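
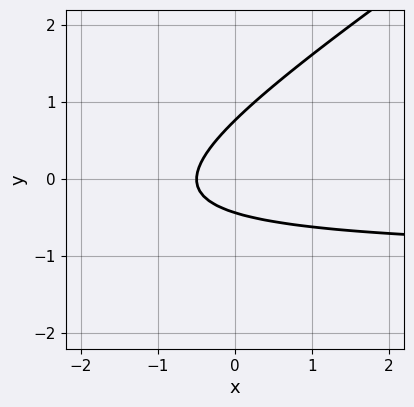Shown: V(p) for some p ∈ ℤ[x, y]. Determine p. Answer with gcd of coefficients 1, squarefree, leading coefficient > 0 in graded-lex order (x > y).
2*x*y - 3*y^2 + 2*x + y + 1

First, deg p = 2. A generic line meets the curve in up to 2 points.
Finally, solving for integer coefficients yields p as stated.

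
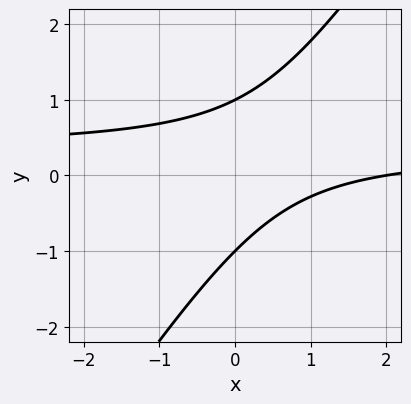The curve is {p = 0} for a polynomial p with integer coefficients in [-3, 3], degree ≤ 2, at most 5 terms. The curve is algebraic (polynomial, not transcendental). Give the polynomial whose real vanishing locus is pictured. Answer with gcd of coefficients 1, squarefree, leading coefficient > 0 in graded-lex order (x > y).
First, degree: no degree-1 curve has this shape, so deg p = 2.
Next, checking where it meets the axes: the y-axis gridline crossings are at y ∈ {-1, 1}; it crosses the x-axis at the gridline x = 2.
Finally, solving for integer coefficients yields p as stated.

3*x*y - 2*y^2 - x + 2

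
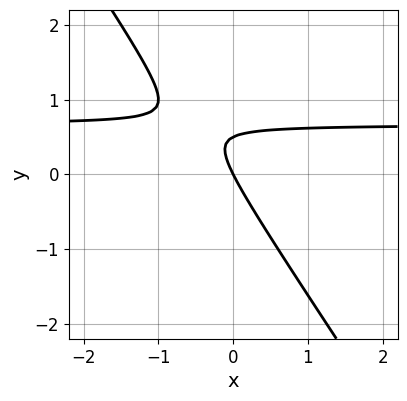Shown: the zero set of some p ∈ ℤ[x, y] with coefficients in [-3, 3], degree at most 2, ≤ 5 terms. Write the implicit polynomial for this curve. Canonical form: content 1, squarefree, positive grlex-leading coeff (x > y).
First, degree: no degree-1 curve has this shape, so deg p = 2.
Next, observable constraints: one y-axis crossing is at y = 0; it meets the x-axis at x = 0 (among the integer gridlines).
Finally, solving for integer coefficients yields p as stated.

3*x*y + 2*y^2 - 2*x - y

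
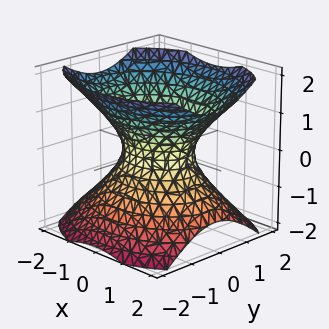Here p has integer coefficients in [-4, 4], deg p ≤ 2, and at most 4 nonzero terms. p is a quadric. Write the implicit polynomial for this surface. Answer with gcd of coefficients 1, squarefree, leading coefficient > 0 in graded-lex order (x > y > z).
2*x^2 + 3*y^2 - 3*z^2 - 2

1. The degree is 2 — one connected sheet with a waist; a quadric.
2. Symmetries: it's symmetric under z → −z, forcing even powers of z; it's symmetric under y → −y, forcing even powers of y; mirror symmetry x ↦ −x ⇒ only even powers of x.
3. Against the integer gridlines: the x-axis gridline crossings are at x ∈ {-1, 1}; the surface avoids every integer z-axis point in the box.
4. Fitting integer coefficients to these (and the overall shape) gives p.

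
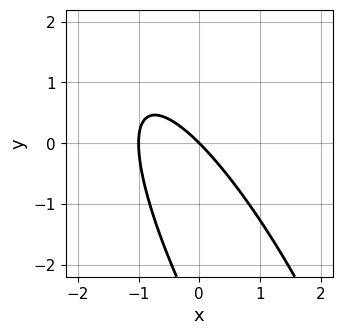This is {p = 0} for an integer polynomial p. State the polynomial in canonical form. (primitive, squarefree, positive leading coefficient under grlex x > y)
3*x^2 + 3*x*y + y^2 + 3*x + 3*y

1. Degree: a generic line meets the curve in up to 2 points, so deg p = 2.
2. Observable constraints: among the integer gridlines, it crosses the x-axis at x ∈ {-1, 0}; it meets the y-axis at y = 0 (among the integer gridlines).
3. Putting this together gives p.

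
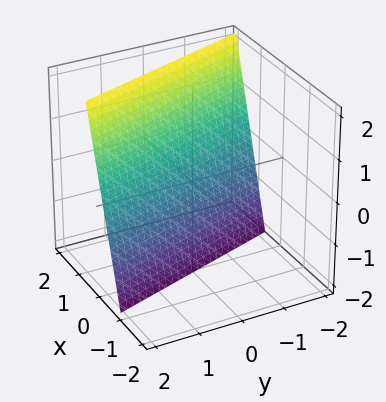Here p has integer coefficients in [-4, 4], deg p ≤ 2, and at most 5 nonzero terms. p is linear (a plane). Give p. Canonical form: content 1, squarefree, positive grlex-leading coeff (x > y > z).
1. Degree: every cross-section is a straight line — this is a plane, so deg p = 1.
2. Reading off the gridlines: it crosses the y-axis at the gridline y = 2; one z-axis crossing is at z = -2.
3. Fitting integer coefficients to these (and the overall shape) gives p.

3*x + y - z - 2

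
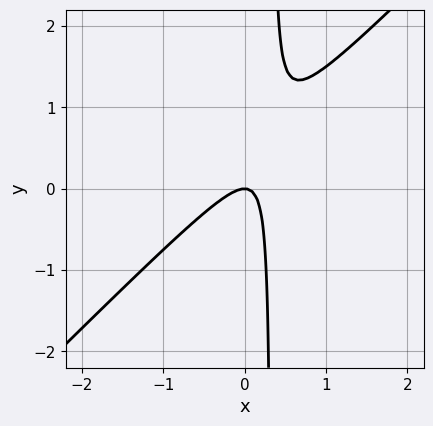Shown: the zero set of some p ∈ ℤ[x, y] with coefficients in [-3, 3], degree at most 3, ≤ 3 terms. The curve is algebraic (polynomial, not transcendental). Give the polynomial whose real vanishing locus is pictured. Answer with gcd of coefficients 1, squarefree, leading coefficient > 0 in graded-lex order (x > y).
3*x^2 - 3*x*y + y

Degree: a generic line meets the curve in up to 2 points, so deg p = 2.
Reading off the gridlines: it crosses the x-axis at the gridline x = 0; one y-axis crossing is at y = 0.
Matching integer coefficients to the picture gives p.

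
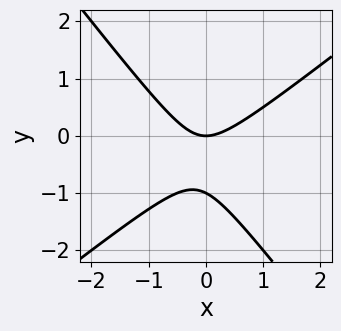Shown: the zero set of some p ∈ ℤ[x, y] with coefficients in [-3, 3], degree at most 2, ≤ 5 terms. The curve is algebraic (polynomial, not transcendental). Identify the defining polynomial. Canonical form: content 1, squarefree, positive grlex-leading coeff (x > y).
2*x^2 - x*y - 2*y^2 - 2*y

1. The degree is 2 — the shape is more complex than any degree-1 curve.
2. From the axis intercepts and sections: the y-axis gridline crossings are at y ∈ {-1, 0}; it crosses the x-axis at the gridline x = 0.
3. Fitting integer coefficients to these (and the overall shape) gives p.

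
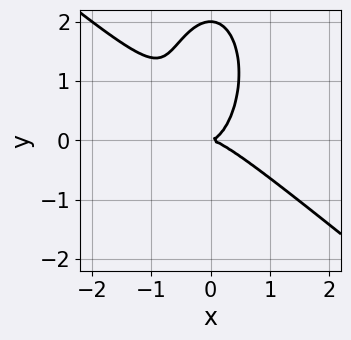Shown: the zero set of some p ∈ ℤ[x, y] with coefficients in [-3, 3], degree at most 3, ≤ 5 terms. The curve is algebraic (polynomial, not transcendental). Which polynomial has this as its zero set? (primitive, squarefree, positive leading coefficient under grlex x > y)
1. The degree is 3 — the shape is more complex than any degree-2 curve.
2. Observable constraints: it crosses the x-axis at the gridline x = 0; among the integer gridlines, it crosses the y-axis at y ∈ {0, 2}.
3. Assembling these constraints gives the stated polynomial.

3*x^3 + 3*x^2*y + y^3 - 2*y^2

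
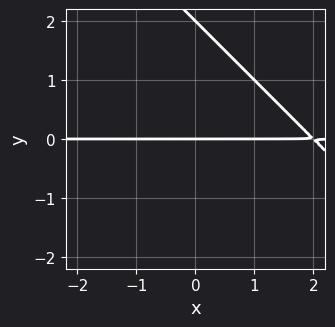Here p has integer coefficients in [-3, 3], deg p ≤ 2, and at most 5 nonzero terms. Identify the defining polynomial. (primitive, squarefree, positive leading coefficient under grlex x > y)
x*y + y^2 - 2*y

First, the degree is 2 — the shape is more complex than any degree-1 curve.
Next, reading off the gridlines: the visible x-axis segment lies entirely on the curve; the y-axis gridline crossings are at y ∈ {0, 2}.
Finally, together with the visible shape, these determine p as stated.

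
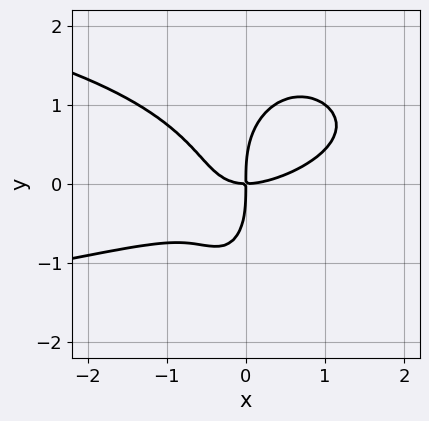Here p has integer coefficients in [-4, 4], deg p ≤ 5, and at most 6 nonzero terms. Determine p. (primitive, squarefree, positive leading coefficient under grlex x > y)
The degree is 4 — a generic line meets the curve in up to 4 points.
Reading off the gridlines: one y-axis crossing is at y = 0; one x-axis crossing is at x = 0.
Putting this together gives p.

3*x^2*y^2 + y^4 + 2*x^3 - 3*x^2*y - 3*x*y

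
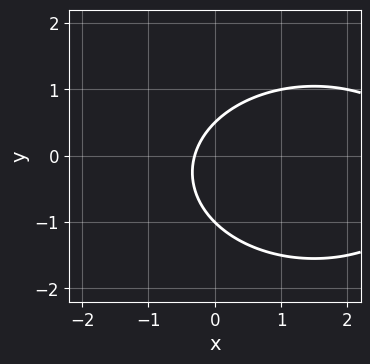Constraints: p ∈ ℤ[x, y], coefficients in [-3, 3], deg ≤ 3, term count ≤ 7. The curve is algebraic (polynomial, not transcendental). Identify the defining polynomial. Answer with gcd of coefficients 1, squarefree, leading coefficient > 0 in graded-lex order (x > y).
1. Degree: no degree-1 curve has this shape, so deg p = 2.
2. Reading off the gridlines: it meets the y-axis at y = -1 (among the integer gridlines).
3. Solving for integer coefficients yields p as stated.

x^2 + 2*y^2 - 3*x + y - 1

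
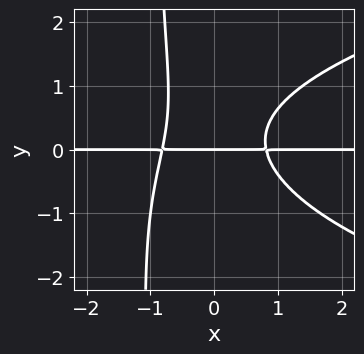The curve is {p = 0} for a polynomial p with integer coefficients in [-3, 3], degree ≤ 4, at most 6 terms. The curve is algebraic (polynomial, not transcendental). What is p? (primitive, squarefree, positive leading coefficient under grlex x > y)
2*x*y^3 - 3*x^2*y + 2*y^3 - y^2 + 2*y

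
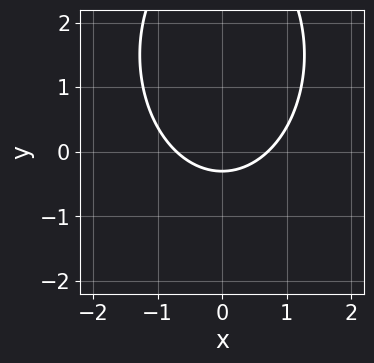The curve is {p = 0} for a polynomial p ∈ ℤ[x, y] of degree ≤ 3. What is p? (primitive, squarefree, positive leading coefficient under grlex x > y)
The degree is 2 — a generic line meets the curve in up to 2 points.
Symmetries: it's symmetric under x → −x, forcing even powers of x.
Putting this together gives p.

2*x^2 + y^2 - 3*y - 1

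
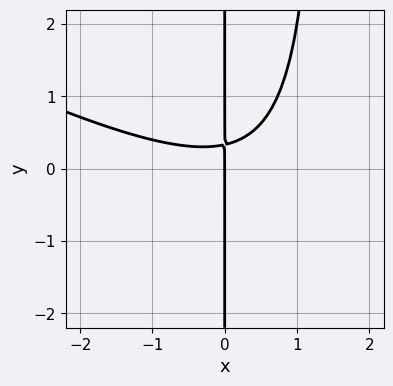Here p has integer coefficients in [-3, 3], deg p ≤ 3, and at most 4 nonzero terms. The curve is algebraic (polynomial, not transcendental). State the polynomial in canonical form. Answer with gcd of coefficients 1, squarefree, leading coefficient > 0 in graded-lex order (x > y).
x^3 + 2*x^2*y - 3*x*y + x

First, degree: the shape is more complex than any degree-2 curve, so deg p = 3.
Next, from the axis intercepts and sections: every point of the y-axis in the box is on the curve; it meets the x-axis at x = 0 (among the integer gridlines).
Finally, fitting integer coefficients to these (and the overall shape) gives p.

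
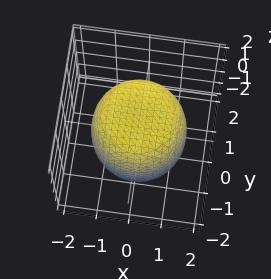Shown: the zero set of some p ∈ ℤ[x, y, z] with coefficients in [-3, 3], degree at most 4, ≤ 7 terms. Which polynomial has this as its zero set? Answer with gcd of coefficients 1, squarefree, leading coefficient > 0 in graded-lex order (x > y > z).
x^4 + 2*x^2*y^2 + y^4 - x^2 - y^2 + z^2 - 2

1. Degree: a generic line meets the surface in up to 4 points, so deg p = 4.
2. By symmetry, every cross-section ⟂ z is a circle, so x, y appear only via x² + y².
3. From the visible intercepts: a circular section at z = 1 has radius between 1 and 2.
4. The integer polynomial consistent with all of this is the stated p.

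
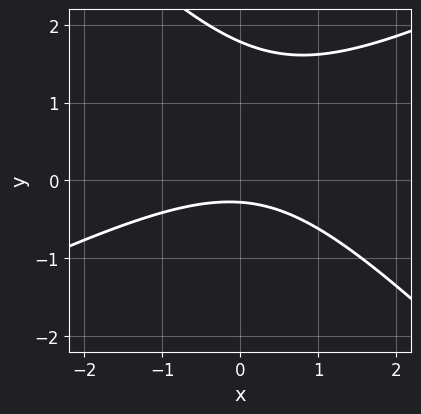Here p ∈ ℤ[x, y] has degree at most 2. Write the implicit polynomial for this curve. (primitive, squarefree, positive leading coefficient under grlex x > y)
x^2 - x*y - 2*y^2 + 3*y + 1

(a) The degree is 2 — a generic line meets the curve in up to 2 points.
(b) Observable constraints: no x-intercept at any integer in the box.
(c) Assembling these constraints gives the stated polynomial.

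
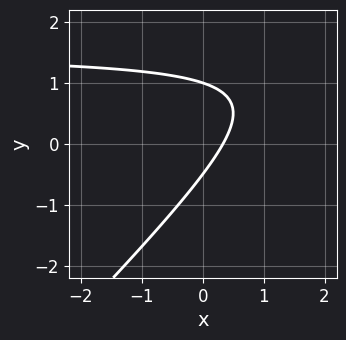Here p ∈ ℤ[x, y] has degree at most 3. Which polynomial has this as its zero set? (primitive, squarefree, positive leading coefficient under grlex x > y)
2*x*y - 2*y^2 - 3*x + y + 1

First, degree: no degree-1 curve has this shape, so deg p = 2.
Next, against the integer gridlines: it crosses the y-axis at the gridline y = 1.
Finally, solving for integer coefficients yields p as stated.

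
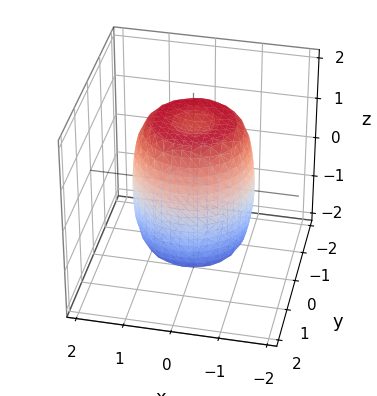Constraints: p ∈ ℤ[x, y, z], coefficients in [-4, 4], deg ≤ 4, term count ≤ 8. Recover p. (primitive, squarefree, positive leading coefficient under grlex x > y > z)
The degree is 4 — the shape is more complex than any degree-3 surface.
Symmetry: the surface is invariant under rotation about z: p = q(x² + y², z).
Against the integer gridlines: a circular section at z = 0 has radius between 1 and 2.
Fitting integer coefficients to these (and the overall shape) gives p.

2*x^4 + 4*x^2*y^2 + 2*y^4 - 2*x^2 - 2*y^2 + z^2 - 2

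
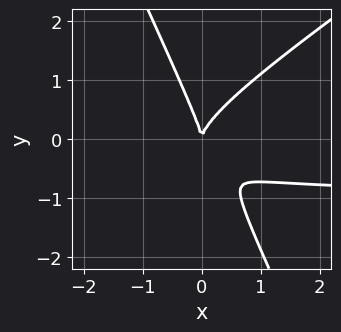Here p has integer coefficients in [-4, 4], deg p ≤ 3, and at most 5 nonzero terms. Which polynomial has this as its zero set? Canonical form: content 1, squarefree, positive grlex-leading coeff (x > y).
(a) deg p = 3. A generic line meets the curve in up to 3 points.
(b) Against the integer gridlines: it crosses the y-axis at the gridline y = 0; one x-axis crossing is at x = 0.
(c) These observations pin down the coefficients.

3*x^2*y - 3*x*y^2 - 2*y^3 + 3*x^2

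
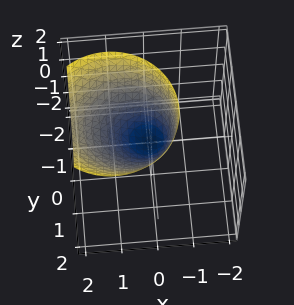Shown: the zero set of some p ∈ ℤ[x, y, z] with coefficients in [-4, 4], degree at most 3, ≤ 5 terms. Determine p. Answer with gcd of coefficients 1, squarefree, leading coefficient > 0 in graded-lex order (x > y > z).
x^2 - x*z + y^2 - z

deg p = 2. A generic line meets the surface in up to 2 points.
From the visible intercepts: it meets the z-axis at z = 0 (among the integer gridlines); one y-axis crossing is at y = 0; it crosses the x-axis at the gridline x = 0.
Matching integer coefficients to the picture gives p.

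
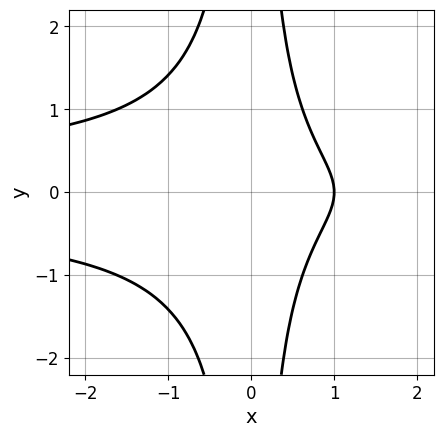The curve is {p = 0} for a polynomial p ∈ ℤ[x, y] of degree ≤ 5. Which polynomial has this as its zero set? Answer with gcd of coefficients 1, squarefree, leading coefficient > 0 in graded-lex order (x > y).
The degree is 4 — no degree-3 curve has this shape.
Symmetries: it's symmetric under y → −y, forcing even powers of y.
From the axis intercepts and sections: the curve avoids every integer y-axis point in the box; it meets the x-axis at x = 1 (among the integer gridlines).
Together with the visible shape, these determine p as stated.

x^2*y^2 + x - 1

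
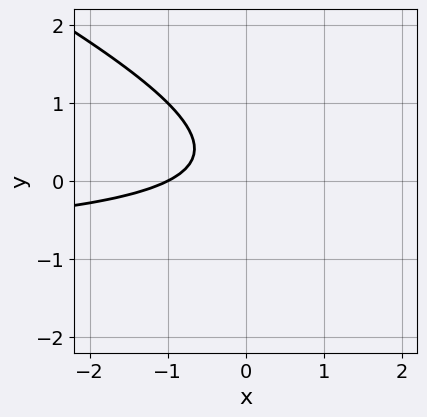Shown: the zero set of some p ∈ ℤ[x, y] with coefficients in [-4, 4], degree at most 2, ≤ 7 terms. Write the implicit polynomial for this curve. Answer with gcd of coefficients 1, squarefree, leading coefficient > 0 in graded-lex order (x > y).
First, deg p = 2.
Next, reading off the gridlines: no y-intercept at any integer in the box; it meets the x-axis at x = -1 (among the integer gridlines).
Finally, matching integer coefficients to the picture gives p.

x*y + 2*y^2 + x - y + 1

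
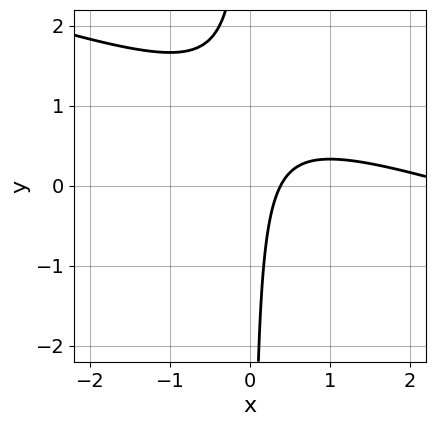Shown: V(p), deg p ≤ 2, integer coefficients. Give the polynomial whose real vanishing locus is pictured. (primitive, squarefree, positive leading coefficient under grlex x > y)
Degree: the shape is more complex than any degree-1 curve, so deg p = 2.
Observable constraints: no y-intercept at any integer in the box.
Together with the visible shape, these determine p as stated.

x^2 + 3*x*y - 3*x + 1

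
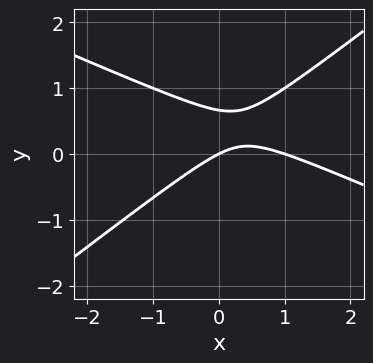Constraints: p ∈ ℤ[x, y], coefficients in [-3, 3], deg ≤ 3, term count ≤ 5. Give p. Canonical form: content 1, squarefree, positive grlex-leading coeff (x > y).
1. deg p = 2. No degree-1 curve has this shape.
2. From the axis intercepts and sections: one y-axis crossing is at y = 0; the x-axis gridline crossings are at x ∈ {0, 1}.
3. Together with the visible shape, these determine p as stated.

x^2 + x*y - 3*y^2 - x + 2*y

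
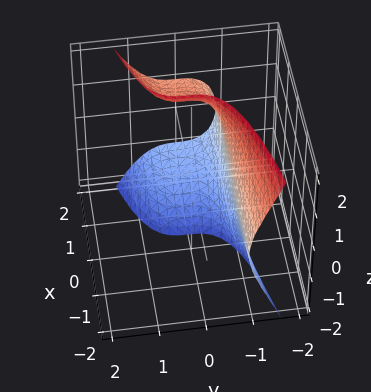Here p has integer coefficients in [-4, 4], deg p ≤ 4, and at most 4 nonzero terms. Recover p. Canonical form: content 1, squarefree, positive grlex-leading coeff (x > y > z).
x*z^2 - 3*y^3 - 2

1. Degree: no degree-2 surface has this shape, so deg p = 3.
2. Against the integer gridlines: the surface avoids every integer x-axis point in the box; it misses every integer gridline on the z-axis.
3. These observations pin down the coefficients.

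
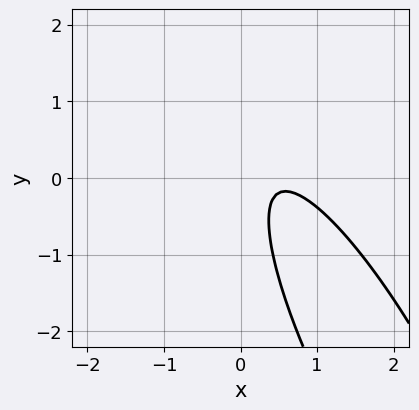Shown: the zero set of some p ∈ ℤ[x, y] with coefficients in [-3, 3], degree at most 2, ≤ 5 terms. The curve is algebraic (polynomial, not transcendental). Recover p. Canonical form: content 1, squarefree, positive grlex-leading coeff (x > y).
The degree is 2 — no degree-1 curve has this shape.
Reading off the gridlines: the curve avoids every integer x-axis point in the box; it misses every integer gridline on the y-axis.
The integer polynomial consistent with all of this is the stated p.

3*x^2 + 3*x*y + y^2 - 3*x + 1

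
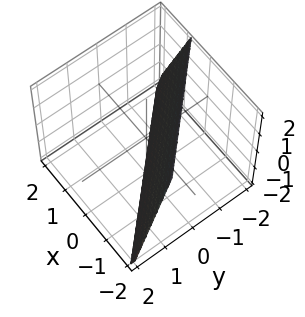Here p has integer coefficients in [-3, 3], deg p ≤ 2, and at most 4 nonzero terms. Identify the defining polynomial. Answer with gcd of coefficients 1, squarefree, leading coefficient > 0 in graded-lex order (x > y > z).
3*x + 3*y + z + 2

(a) deg p = 1. Every cross-section is a straight line — this is a plane.
(b) From the visible intercepts: it meets the z-axis at z = -2 (among the integer gridlines).
(c) Together with the visible shape, these determine p as stated.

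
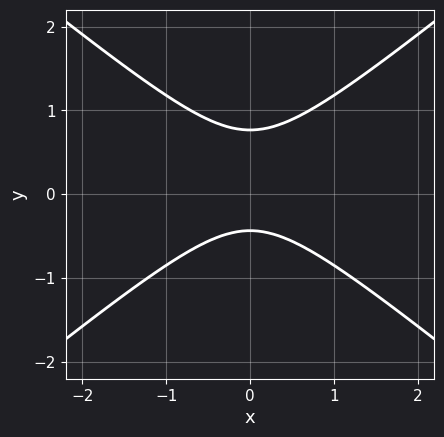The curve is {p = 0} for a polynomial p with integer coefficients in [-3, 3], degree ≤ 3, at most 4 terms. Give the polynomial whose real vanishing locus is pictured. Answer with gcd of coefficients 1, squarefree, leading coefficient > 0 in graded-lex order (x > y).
1. deg p = 2. A generic line meets the curve in up to 2 points.
2. Symmetries: it's symmetric under x → −x, forcing even powers of x.
3. Against the integer gridlines: no x-intercept at any integer in the box.
4. Fitting integer coefficients to these (and the overall shape) gives p.

2*x^2 - 3*y^2 + y + 1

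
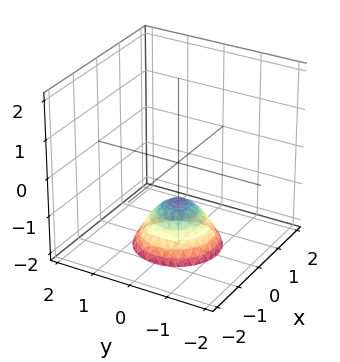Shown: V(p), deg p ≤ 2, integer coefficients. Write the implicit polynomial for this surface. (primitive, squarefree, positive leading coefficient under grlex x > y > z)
x^2 + y^2 + z + 1

(a) deg p = 2.
(b) Symmetries: the surface is invariant under rotation about z: p = q(x² + y², z).
(c) From the visible intercepts: the surface avoids every integer x-axis point in the box; it misses every integer gridline on the y-axis; one z-axis crossing is at z = -1; a circular section at z = -2 has radius exactly 1.
(d) The integer polynomial consistent with all of this is the stated p.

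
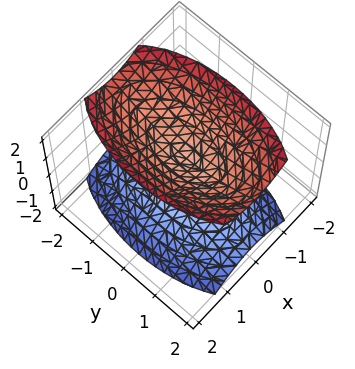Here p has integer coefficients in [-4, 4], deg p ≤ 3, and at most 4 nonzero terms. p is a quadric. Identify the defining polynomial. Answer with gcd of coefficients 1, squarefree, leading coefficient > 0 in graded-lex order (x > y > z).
3*x^2 + y^2 - 2*z^2 + 1

(a) There are 2 components. They look like related sheets of one shape, so recover p as a whole.
(b) The degree is 2 — two separate bowl-shaped sheets opening away from each other; a quadric.
(c) Symmetries: mirror symmetry y ↦ −y ⇒ only even powers of y; it's symmetric under z → −z, forcing even powers of z; the x ↦ −x reflection is a symmetry, so x appears only in even powers.
(d) Observable constraints: no x-intercept at any integer in the box; the surface avoids every integer y-axis point in the box.
(e) The integer polynomial consistent with all of this is the stated p.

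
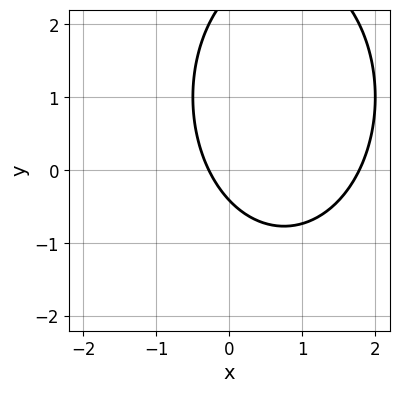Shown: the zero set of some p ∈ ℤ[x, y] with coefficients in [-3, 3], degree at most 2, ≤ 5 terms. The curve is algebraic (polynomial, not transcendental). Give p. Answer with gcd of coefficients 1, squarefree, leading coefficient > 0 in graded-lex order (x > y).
2*x^2 + y^2 - 3*x - 2*y - 1

1. The degree is 2 — no degree-1 curve has this shape.
2. Solving for integer coefficients yields p as stated.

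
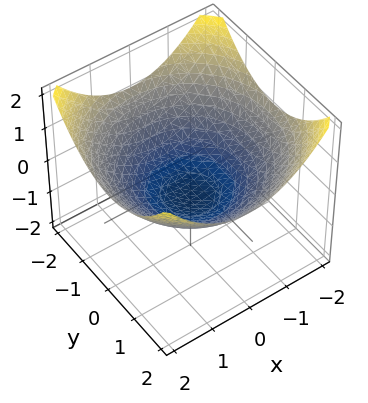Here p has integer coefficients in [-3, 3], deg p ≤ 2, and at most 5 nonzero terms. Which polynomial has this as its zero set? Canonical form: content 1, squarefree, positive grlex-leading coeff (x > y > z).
x^2 + y^2 - 3*z - 2

Degree: a generic line meets the surface in up to 2 points, so deg p = 2.
Symmetry: the z-axis is an axis of rotation, so x and y enter only as x² + y².
From the visible intercepts: a circular section at z = 0 has radius between 1 and 2.
Together with the visible shape, these determine p as stated.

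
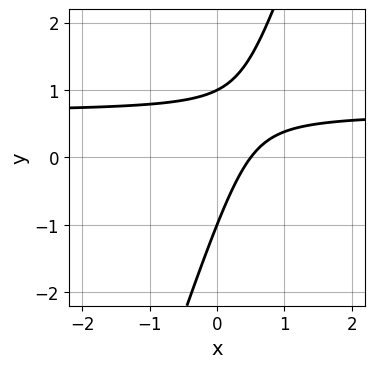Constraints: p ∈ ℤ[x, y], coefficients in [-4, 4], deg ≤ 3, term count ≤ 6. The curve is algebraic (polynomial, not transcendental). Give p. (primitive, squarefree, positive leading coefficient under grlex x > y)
First, degree: a generic line meets the curve in up to 2 points, so deg p = 2.
Next, checking where it meets the axes: the y-axis gridline crossings are at y ∈ {-1, 1}.
Finally, solving for integer coefficients yields p as stated.

3*x*y - y^2 - 2*x + 1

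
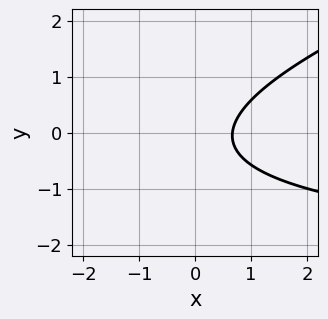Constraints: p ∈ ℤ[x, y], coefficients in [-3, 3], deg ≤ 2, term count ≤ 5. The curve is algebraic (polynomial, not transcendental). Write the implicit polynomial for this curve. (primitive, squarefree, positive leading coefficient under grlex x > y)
1. Degree: a generic line meets the curve in up to 2 points, so deg p = 2.
2. From the axis intercepts and sections: no y-intercept at any integer in the box.
3. Solving for integer coefficients yields p as stated.

x*y - 3*y^2 + 3*x - y - 2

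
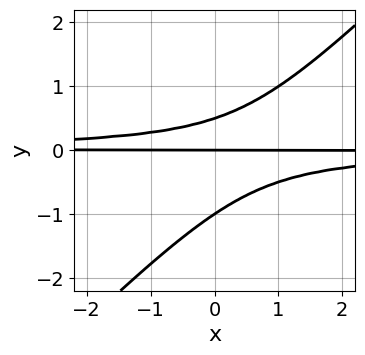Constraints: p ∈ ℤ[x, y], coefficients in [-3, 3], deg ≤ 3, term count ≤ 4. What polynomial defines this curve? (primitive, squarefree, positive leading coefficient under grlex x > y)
2*x*y^2 - 2*y^3 - y^2 + y

1. Degree: a generic line meets the curve in up to 3 points, so deg p = 3.
2. Observable constraints: the visible x-axis segment lies entirely on the curve; the y-axis gridline crossings are at y ∈ {-1, 0}.
3. Together with the visible shape, these determine p as stated.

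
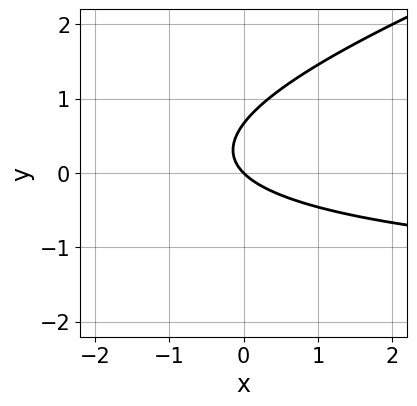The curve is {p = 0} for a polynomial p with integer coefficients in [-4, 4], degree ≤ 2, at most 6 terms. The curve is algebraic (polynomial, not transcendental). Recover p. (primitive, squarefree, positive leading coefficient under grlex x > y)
x*y - 3*y^2 + 2*x + 2*y

1. The degree is 2 — the shape is more complex than any degree-1 curve.
2. From the visible intercepts: one y-axis crossing is at y = 0; it crosses the x-axis at the gridline x = 0.
3. Solving for integer coefficients yields p as stated.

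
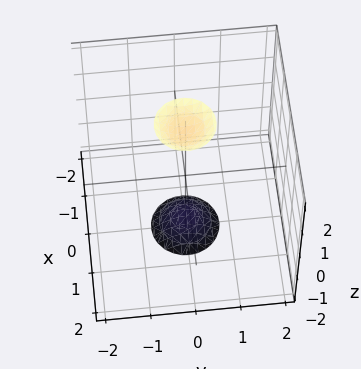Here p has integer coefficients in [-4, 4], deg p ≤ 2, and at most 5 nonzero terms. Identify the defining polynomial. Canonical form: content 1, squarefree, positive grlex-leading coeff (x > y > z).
3*x^2 + 3*y^2 - z^2 + 3

First, there are 2 components. They look like related sheets of one shape, so recover p as a whole.
Then, degree: two separate bowl-shaped sheets opening away from each other; a quadric, so deg p = 2.
Then, symmetry: the surface is invariant under rotation about z: p = q(x² + y², z); it's symmetric under z → −z, forcing even powers of z.
Next, from the visible intercepts: no y-intercept at any integer in the box; the surface avoids every integer x-axis point in the box.
Finally, putting this together gives p.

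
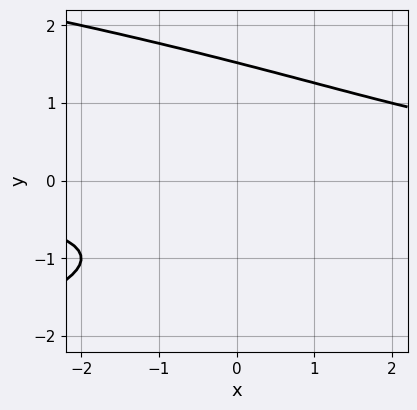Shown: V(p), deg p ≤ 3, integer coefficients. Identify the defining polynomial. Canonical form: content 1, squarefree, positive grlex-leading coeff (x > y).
First, deg p = 3. A generic line meets the curve in up to 3 points.
Then, observable constraints: the curve avoids every integer x-axis point in the box.
Finally, putting this together gives p.

y^3 + x*y - y - 2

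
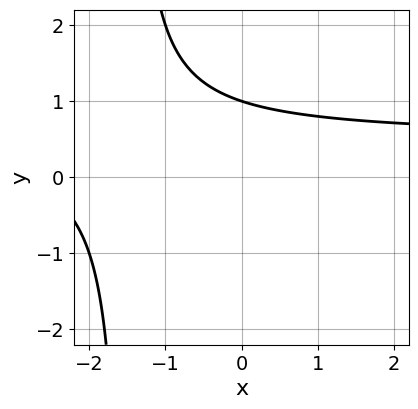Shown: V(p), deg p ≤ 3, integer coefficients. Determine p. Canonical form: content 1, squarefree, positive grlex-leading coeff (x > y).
2*x*y - x + 3*y - 3

(a) Degree: a generic line meets the curve in up to 2 points, so deg p = 2.
(b) Reading off the gridlines: it misses every integer gridline on the x-axis; it meets the y-axis at y = 1 (among the integer gridlines).
(c) Matching integer coefficients to the picture gives p.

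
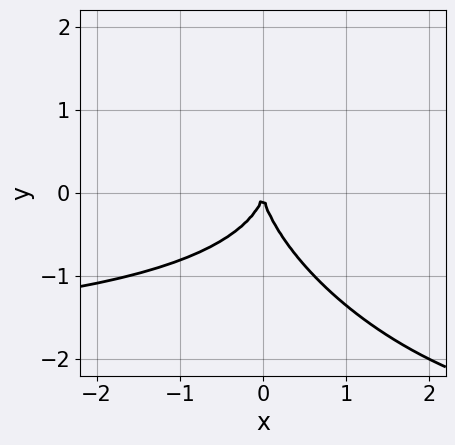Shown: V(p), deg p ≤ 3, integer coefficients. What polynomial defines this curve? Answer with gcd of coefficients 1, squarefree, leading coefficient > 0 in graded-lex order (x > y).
First, degree: a generic line meets the curve in up to 3 points, so deg p = 3.
Next, from the axis intercepts and sections: one x-axis crossing is at x = 0; it meets the y-axis at y = 0 (among the integer gridlines).
Finally, together with the visible shape, these determine p as stated.

x^2*y + x*y^2 + y^3 + 2*x^2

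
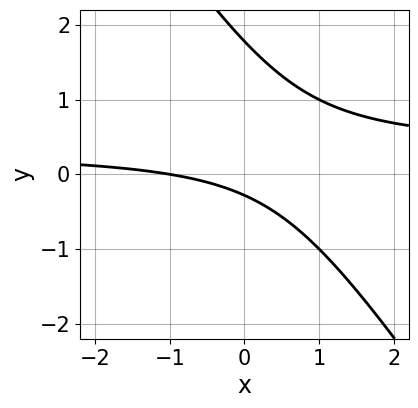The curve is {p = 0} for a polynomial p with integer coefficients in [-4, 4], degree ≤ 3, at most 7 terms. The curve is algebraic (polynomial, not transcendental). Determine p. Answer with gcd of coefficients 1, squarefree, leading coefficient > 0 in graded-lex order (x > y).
3*x*y + 2*y^2 - x - 3*y - 1

The degree is 2 — a generic line meets the curve in up to 2 points.
Reading off the gridlines: it meets the x-axis at x = -1 (among the integer gridlines).
Together with the visible shape, these determine p as stated.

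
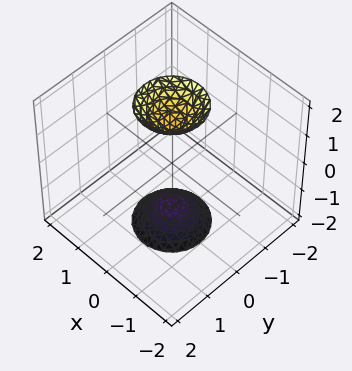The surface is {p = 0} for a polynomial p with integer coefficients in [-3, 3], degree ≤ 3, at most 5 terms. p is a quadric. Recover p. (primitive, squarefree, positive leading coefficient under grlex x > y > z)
(a) There are 2 components. They look like related sheets of one shape, so recover p as a whole.
(b) Degree: two separate bowl-shaped sheets opening away from each other; a quadric, so deg p = 2.
(c) By symmetry, the surface is invariant under rotation about z: p = q(x² + y², z); it's symmetric under z → −z, forcing even powers of z.
(d) Against the integer gridlines: the surface avoids every integer x-axis point in the box; a circular section at z = -2 has radius between 0 and 1; it misses every integer gridline on the y-axis.
(e) These observations pin down the coefficients.

3*x^2 + 3*y^2 - z^2 + 2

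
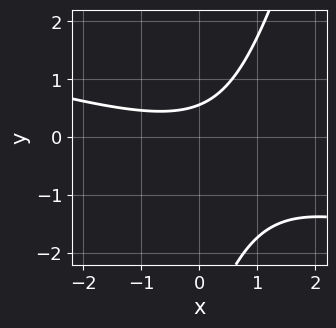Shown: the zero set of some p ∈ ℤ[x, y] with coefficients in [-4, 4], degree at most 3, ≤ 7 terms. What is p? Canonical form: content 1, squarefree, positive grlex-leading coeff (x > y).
1. Degree: a generic line meets the curve in up to 2 points, so deg p = 2.
2. Checking where it meets the axes: it misses every integer gridline on the x-axis.
3. Matching integer coefficients to the picture gives p.

x^2 + 3*x*y - y^2 - 3*y + 2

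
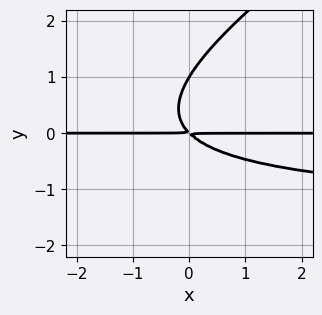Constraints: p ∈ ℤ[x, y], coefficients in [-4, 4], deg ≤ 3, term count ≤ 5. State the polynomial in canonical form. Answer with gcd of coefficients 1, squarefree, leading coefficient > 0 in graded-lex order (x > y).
The degree is 3 — no degree-2 curve has this shape.
Reading off the gridlines: it crosses the y-axis at the gridline y = 1; the visible x-axis segment lies entirely on the curve.
Together with the visible shape, these determine p as stated.

2*x*y^2 - 3*y^3 + 3*x*y + 3*y^2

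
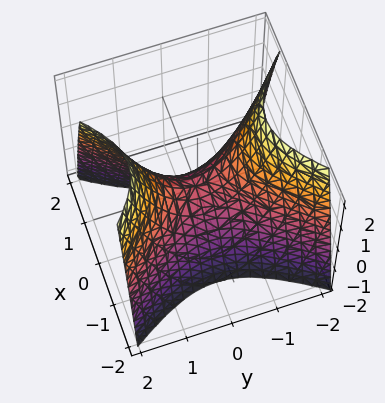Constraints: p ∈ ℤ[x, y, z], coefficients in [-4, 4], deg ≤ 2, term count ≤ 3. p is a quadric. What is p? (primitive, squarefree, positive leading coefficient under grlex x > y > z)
3*x^2 - 2*y^2 + 2*z

1. Degree: a saddle surface; a quadric, so deg p = 2.
2. Symmetries: mirror symmetry x ↦ −x ⇒ only even powers of x; mirror symmetry y ↦ −y ⇒ only even powers of y.
3. Observable constraints: one z-axis crossing is at z = 0; one x-axis crossing is at x = 0; one y-axis crossing is at y = 0.
4. Solving for integer coefficients yields p as stated.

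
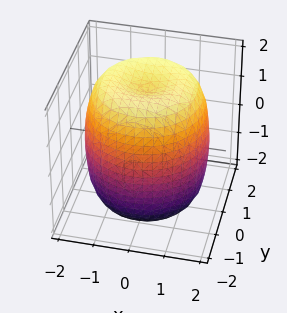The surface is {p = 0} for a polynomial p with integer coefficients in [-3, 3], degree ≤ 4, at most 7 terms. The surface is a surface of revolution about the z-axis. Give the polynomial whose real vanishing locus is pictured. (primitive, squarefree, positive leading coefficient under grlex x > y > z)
x^4 + 2*x^2*y^2 + y^4 - 2*x^2 - 2*y^2 + z^2 - 3

First, deg p = 4.
Next, symmetry: the z-axis is an axis of rotation, so x and y enter only as x² + y².
Next, reading off the gridlines: a circular section at z = 0 has radius between 1 and 2.
Finally, together with the visible shape, these determine p as stated.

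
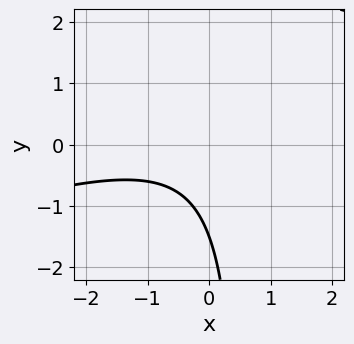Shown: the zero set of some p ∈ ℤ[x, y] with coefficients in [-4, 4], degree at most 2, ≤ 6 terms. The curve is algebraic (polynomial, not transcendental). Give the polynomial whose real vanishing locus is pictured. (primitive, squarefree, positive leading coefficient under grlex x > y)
x^2 - 3*x*y + x + 2*y + 3

First, deg p = 2. The shape is more complex than any degree-1 curve.
Next, against the integer gridlines: it misses every integer gridline on the x-axis.
Finally, matching integer coefficients to the picture gives p.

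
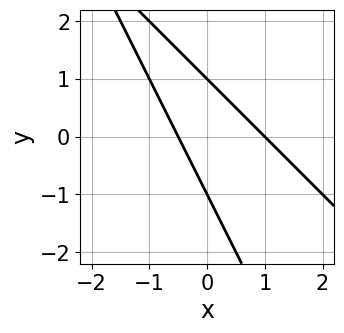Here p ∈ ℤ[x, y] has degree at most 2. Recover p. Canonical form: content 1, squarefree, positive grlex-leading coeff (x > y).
2*x^2 + 3*x*y + y^2 - x - 1

First, deg p = 2. No degree-1 curve has this shape.
Then, against the integer gridlines: the y-axis gridline crossings are at y ∈ {-1, 1}; one x-axis crossing is at x = 1.
Finally, solving for integer coefficients yields p as stated.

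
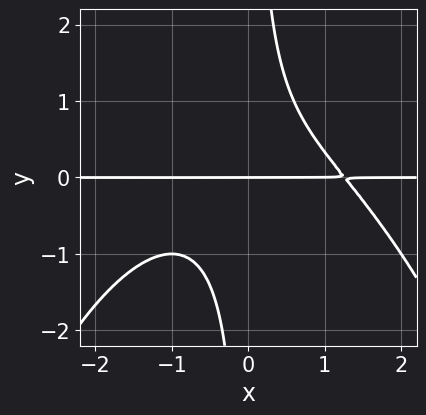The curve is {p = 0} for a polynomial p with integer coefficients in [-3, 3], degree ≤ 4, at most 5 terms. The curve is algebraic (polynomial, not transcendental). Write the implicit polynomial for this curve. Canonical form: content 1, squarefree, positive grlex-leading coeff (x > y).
(a) deg p = 4. A generic line meets the curve in up to 4 points.
(b) Checking where it meets the axes: the visible x-axis segment lies entirely on the curve; it meets the y-axis at y = 0 (among the integer gridlines).
(c) Assembling these constraints gives the stated polynomial.

x^3*y + 3*x*y^2 - 2*y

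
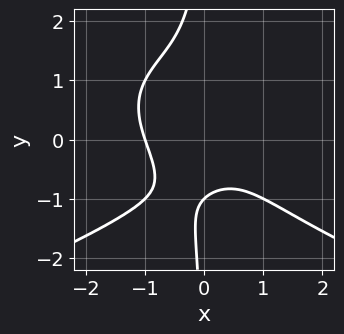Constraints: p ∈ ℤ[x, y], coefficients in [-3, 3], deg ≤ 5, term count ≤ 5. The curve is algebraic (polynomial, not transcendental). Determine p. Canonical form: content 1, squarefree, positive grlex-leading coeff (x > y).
1. deg p = 4. The shape is more complex than any degree-3 curve.
2. From the visible intercepts: it crosses the y-axis at the gridline y = -1; it meets the x-axis at x = -1 (among the integer gridlines).
3. Fitting integer coefficients to these (and the overall shape) gives p.

x*y^3 + x^3 + y + 1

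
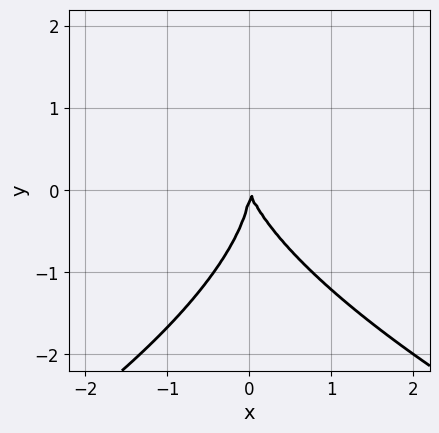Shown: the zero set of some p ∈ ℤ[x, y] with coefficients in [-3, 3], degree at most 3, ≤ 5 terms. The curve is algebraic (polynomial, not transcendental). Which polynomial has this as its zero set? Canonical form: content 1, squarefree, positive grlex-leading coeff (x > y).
y^3 + 3*x^2 + x*y

First, degree: no degree-2 curve has this shape, so deg p = 3.
Then, observable constraints: it meets the y-axis at y = 0 (among the integer gridlines); it meets the x-axis at x = 0 (among the integer gridlines).
Finally, together with the visible shape, these determine p as stated.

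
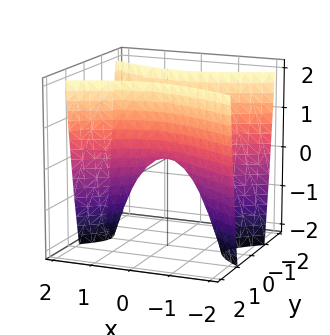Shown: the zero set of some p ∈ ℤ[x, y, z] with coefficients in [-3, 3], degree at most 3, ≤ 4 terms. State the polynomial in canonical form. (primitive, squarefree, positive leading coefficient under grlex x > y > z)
(a) Degree: a saddle surface; a quadric, so deg p = 2.
(b) Symmetries: mirror symmetry x ↦ −x ⇒ only even powers of x; it's symmetric under y → −y, forcing even powers of y.
(c) Reading off the gridlines: it meets the z-axis at z = 0 (among the integer gridlines); one x-axis crossing is at x = 0; one y-axis crossing is at y = 0.
(d) Fitting integer coefficients to these (and the overall shape) gives p.

x^2 - 3*y^2 + z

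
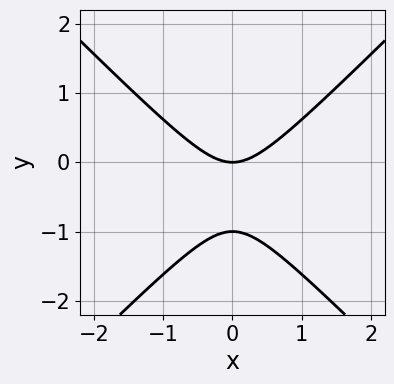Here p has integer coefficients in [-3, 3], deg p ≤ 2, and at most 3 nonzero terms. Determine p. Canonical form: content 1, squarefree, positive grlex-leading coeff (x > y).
First, deg p = 2. No degree-1 curve has this shape.
Then, symmetries: the x ↦ −x reflection is a symmetry, so x appears only in even powers.
Next, from the axis intercepts and sections: it crosses the x-axis at the gridline x = 0; among the integer gridlines, it crosses the y-axis at y ∈ {-1, 0}.
Finally, assembling these constraints gives the stated polynomial.

x^2 - y^2 - y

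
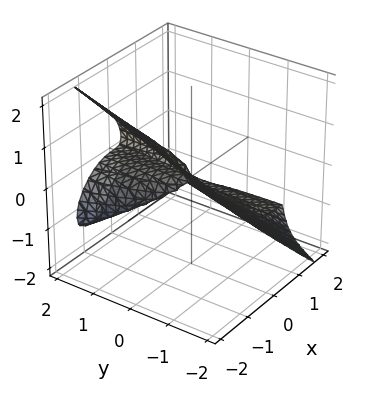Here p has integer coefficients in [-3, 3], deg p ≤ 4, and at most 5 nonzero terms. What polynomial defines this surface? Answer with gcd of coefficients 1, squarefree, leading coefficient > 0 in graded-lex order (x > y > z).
(a) deg p = 3. No degree-2 surface has this shape.
(b) From the axis intercepts and sections: it meets the z-axis at z = 0 (among the integer gridlines); it crosses the x-axis at the gridline x = 0.
(c) Putting this together gives p. Check: (0, 1, 0) on the y-axis lies on the surface, and p(0, 1, 0) = 0. ✓

3*x^3 + 3*x*y*z + 3*z^3 - y*z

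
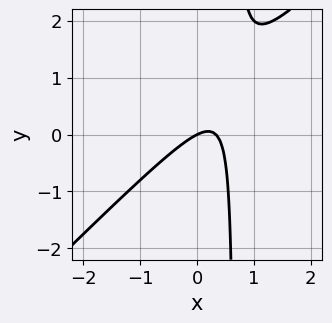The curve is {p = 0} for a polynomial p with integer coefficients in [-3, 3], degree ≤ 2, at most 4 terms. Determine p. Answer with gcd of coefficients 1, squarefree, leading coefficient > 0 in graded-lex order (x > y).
1. The degree is 2 — the shape is more complex than any degree-1 curve.
2. Observable constraints: it meets the y-axis at y = 0 (among the integer gridlines); it crosses the x-axis at the gridline x = 0.
3. The integer polynomial consistent with all of this is the stated p.

3*x^2 - 3*x*y - x + 2*y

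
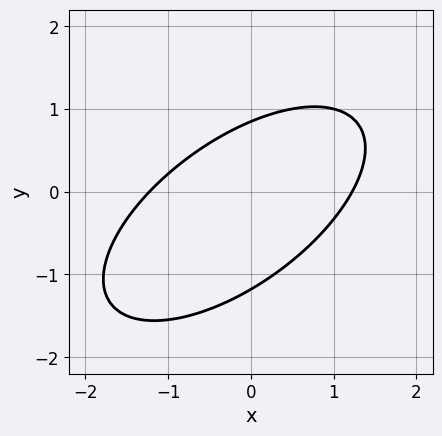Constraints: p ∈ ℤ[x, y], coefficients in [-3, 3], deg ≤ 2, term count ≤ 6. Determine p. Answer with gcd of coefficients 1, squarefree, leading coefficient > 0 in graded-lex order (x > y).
2*x^2 - 3*x*y + 3*y^2 + y - 3

The degree is 2 — a generic line meets the curve in up to 2 points.
Putting this together gives p.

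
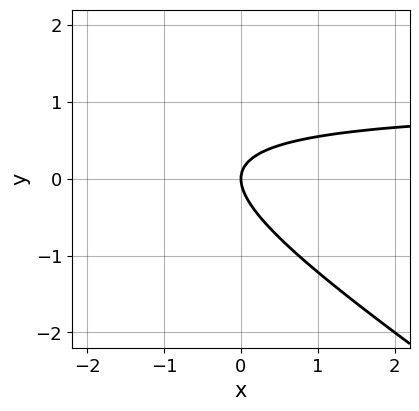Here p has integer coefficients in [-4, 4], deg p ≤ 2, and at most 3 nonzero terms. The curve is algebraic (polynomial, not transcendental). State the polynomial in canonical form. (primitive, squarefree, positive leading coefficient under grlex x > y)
2*x*y + 3*y^2 - 2*x

(a) deg p = 2. No degree-1 curve has this shape.
(b) From the visible intercepts: it crosses the x-axis at the gridline x = 0; one y-axis crossing is at y = 0.
(c) Solving for integer coefficients yields p as stated.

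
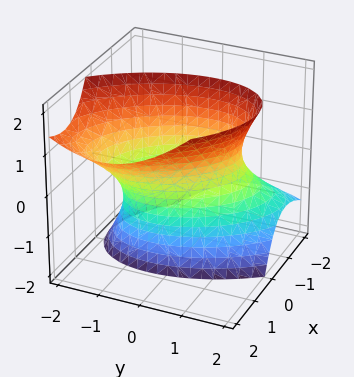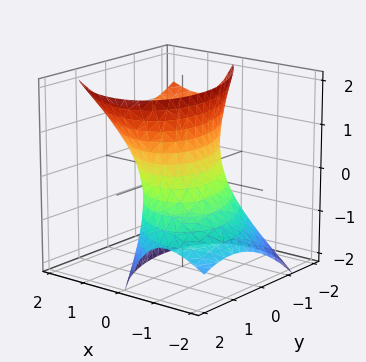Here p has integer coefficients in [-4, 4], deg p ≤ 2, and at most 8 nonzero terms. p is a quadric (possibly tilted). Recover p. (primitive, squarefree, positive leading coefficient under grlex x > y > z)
Degree: a generic line meets the surface in up to 2 points, so deg p = 2.
Against the integer gridlines: no z-intercept at any integer in the box; among the integer gridlines, it crosses the x-axis at x ∈ {-1, 1}.
Solving for integer coefficients yields p as stated.

3*x^2 + 2*x*y - 3*x*z + 2*y^2 - z^2 - 3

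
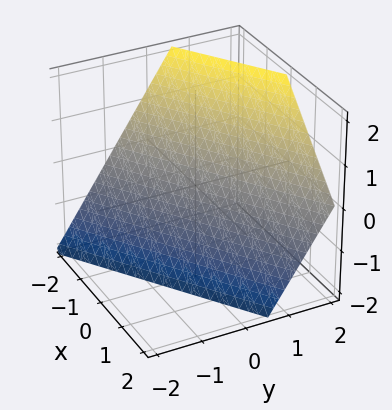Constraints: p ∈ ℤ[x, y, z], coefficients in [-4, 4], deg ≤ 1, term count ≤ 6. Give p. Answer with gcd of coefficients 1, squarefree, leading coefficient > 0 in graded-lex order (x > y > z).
First, deg p = 1. The surface is flat (a plane).
Next, checking where it meets the axes: it crosses the x-axis at the gridline x = -1; one z-axis crossing is at z = -1.
Finally, together with the visible shape, these determine p as stated.

2*x - 3*y + 2*z + 2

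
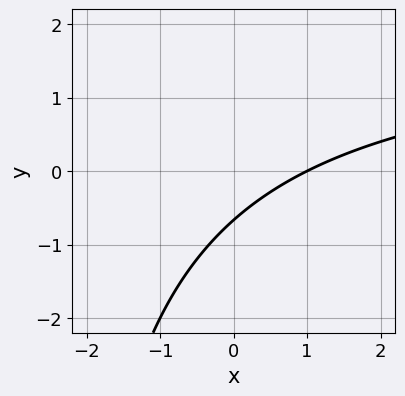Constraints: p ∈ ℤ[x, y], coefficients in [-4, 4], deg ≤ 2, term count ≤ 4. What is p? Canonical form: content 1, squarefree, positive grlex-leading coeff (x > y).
(a) deg p = 2. No degree-1 curve has this shape.
(b) Checking where it meets the axes: one x-axis crossing is at x = 1.
(c) Together with the visible shape, these determine p as stated.

x*y - 2*x + 3*y + 2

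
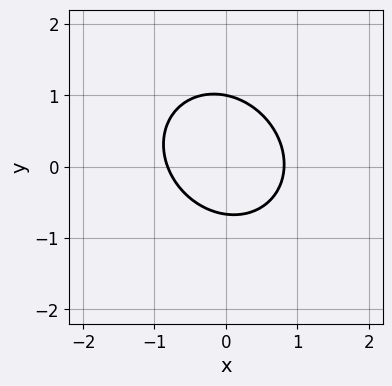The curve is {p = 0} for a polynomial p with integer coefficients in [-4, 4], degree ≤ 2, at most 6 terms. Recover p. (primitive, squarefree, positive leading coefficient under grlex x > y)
3*x^2 + x*y + 3*y^2 - y - 2

First, degree: the shape is more complex than any degree-1 curve, so deg p = 2.
Next, checking where it meets the axes: one y-axis crossing is at y = 1.
Finally, putting this together gives p.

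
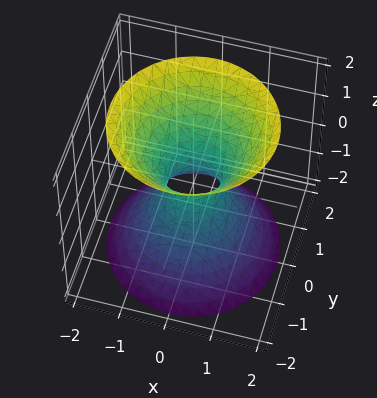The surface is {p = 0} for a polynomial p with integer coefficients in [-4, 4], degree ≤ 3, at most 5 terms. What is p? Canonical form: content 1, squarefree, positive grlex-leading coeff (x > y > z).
3*x^2 + 3*y^2 - 2*z^2 - 1

First, degree: one connected sheet with a waist; a quadric, so deg p = 2.
Then, symmetries: it's symmetric under z → −z, forcing even powers of z; the surface is invariant under rotation about z: p = q(x² + y², z).
Then, against the integer gridlines: a circular section at z = 2 has radius between 1 and 2; the surface avoids every integer z-axis point in the box.
Finally, assembling these constraints gives the stated polynomial.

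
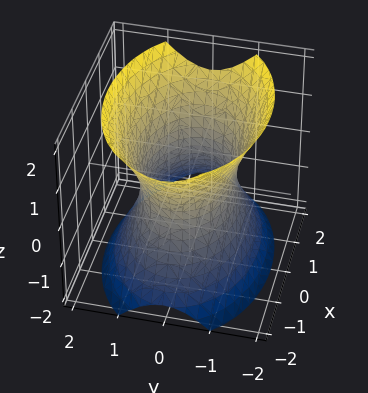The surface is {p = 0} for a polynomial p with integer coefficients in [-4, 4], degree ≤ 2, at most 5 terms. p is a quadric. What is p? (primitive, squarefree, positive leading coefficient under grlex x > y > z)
x^2 + 2*y^2 - z^2 - 2

(a) The degree is 2 — an hourglass — one-sheet hyperboloid; a quadric.
(b) Symmetries: the x ↦ −x reflection is a symmetry, so x appears only in even powers; the z ↦ −z reflection is a symmetry, so z appears only in even powers; mirror symmetry y ↦ −y ⇒ only even powers of y.
(c) Checking where it meets the axes: the y-axis gridline crossings are at y ∈ {-1, 1}; the surface avoids every integer z-axis point in the box.
(d) Putting this together gives p.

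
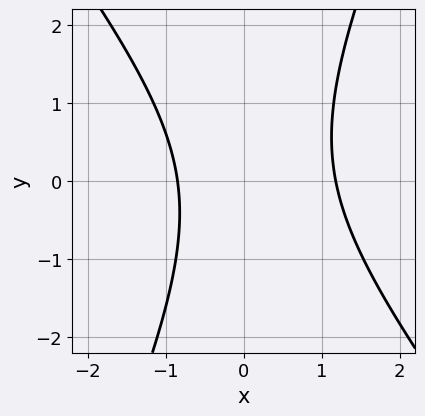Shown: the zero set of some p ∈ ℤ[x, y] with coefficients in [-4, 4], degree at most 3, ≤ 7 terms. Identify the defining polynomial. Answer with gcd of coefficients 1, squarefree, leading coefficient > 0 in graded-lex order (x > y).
3*x^2 + x*y - y^2 - x - 3

(a) Degree: the shape is more complex than any degree-1 curve, so deg p = 2.
(b) From the visible intercepts: it misses every integer gridline on the y-axis.
(c) The integer polynomial consistent with all of this is the stated p.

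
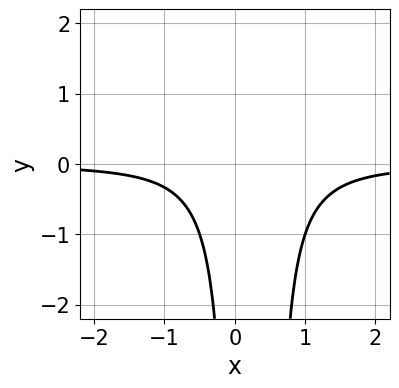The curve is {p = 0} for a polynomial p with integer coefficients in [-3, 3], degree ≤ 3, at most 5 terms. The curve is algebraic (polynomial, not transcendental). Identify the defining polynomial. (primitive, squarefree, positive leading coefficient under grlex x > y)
1. The degree is 3 — the shape is more complex than any degree-2 curve.
2. Checking where it meets the axes: no y-intercept at any integer in the box; no x-intercept at any integer in the box.
3. Solving for integer coefficients yields p as stated.

2*x^2*y - x*y + 1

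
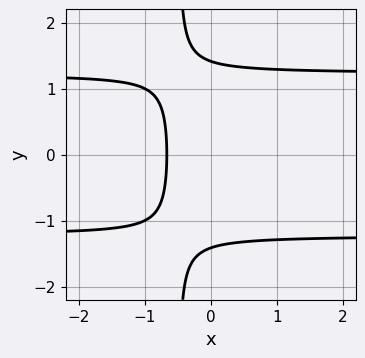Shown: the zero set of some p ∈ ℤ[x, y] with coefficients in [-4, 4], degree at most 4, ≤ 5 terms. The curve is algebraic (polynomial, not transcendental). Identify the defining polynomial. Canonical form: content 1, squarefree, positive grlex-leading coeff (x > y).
2*x*y^2 + y^2 - 3*x - 2

Degree: the shape is more complex than any degree-2 curve, so deg p = 3.
Symmetries: mirror symmetry y ↦ −y ⇒ only even powers of y.
Matching integer coefficients to the picture gives p.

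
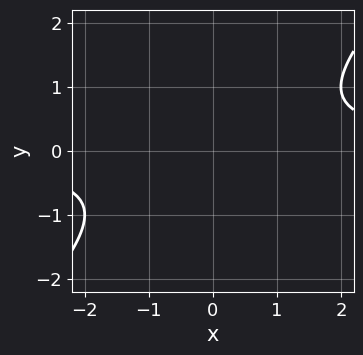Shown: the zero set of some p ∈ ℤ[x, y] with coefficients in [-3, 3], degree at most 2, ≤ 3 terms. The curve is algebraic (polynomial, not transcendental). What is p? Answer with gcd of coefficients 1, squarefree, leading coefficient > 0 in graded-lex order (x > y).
x*y - y^2 - 1

First, deg p = 2. No degree-1 curve has this shape.
Then, reading off the gridlines: no y-intercept at any integer in the box; it misses every integer gridline on the x-axis.
Finally, putting this together gives p.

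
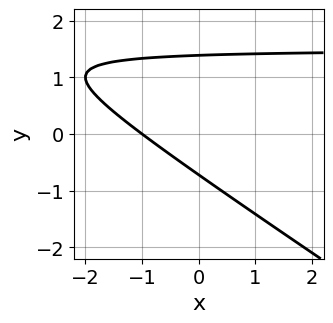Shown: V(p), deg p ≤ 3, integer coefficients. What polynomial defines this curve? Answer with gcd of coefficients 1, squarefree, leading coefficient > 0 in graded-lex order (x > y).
2*x*y + 3*y^2 - 3*x - 2*y - 3

Degree: the shape is more complex than any degree-1 curve, so deg p = 2.
Reading off the gridlines: one x-axis crossing is at x = -1.
These observations pin down the coefficients.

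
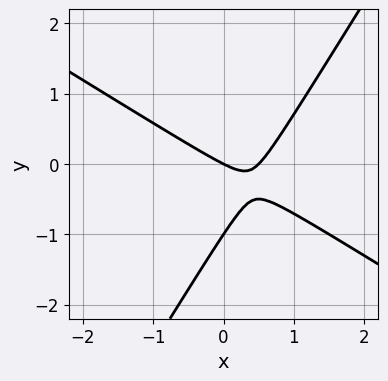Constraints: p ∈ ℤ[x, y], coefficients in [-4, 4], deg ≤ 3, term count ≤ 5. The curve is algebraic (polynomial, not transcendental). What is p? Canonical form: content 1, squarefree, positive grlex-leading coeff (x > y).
2*x^2 + 2*x*y - 2*y^2 - x - 2*y

First, deg p = 2.
Next, from the visible intercepts: it crosses the x-axis at the gridline x = 0; among the integer gridlines, it crosses the y-axis at y ∈ {-1, 0}.
Finally, these observations pin down the coefficients.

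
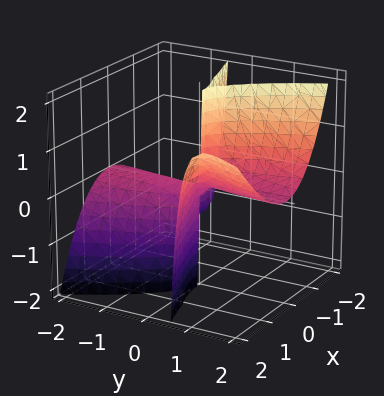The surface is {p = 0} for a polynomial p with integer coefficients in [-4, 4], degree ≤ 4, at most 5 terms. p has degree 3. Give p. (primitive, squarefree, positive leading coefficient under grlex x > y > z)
1. deg p = 3. A generic line meets the surface in up to 3 points.
2. Reading off the gridlines: the visible y-axis segment lies entirely on the surface; the visible z-axis segment lies entirely on the surface; it crosses the x-axis at the gridline x = 0.
3. Fitting integer coefficients to these (and the overall shape) gives p.

x^3 - 3*x^2*y + 3*y^2*z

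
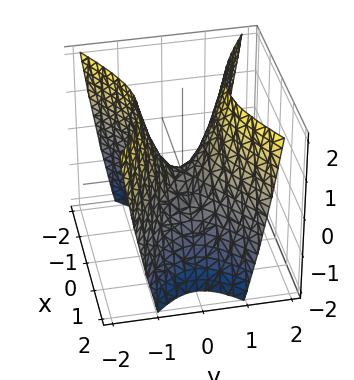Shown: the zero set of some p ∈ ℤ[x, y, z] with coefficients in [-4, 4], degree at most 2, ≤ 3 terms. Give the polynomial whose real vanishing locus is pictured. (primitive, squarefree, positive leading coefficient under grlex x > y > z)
1. deg p = 2. A hyperbolic paraboloid; a quadric.
2. Symmetries: mirror symmetry y ↦ −y ⇒ only even powers of y; mirror symmetry x ↦ −x ⇒ only even powers of x.
3. Checking where it meets the axes: one z-axis crossing is at z = 0; it meets the y-axis at y = 0 (among the integer gridlines); it meets the x-axis at x = 0 (among the integer gridlines).
4. Solving for integer coefficients yields p as stated.

x^2 - 2*y^2 + z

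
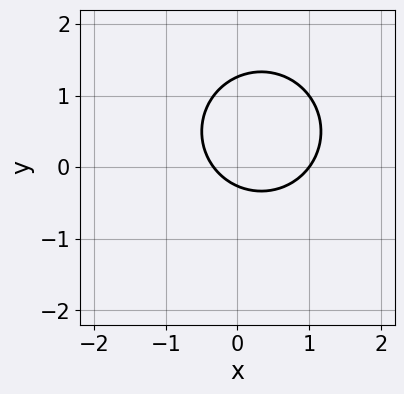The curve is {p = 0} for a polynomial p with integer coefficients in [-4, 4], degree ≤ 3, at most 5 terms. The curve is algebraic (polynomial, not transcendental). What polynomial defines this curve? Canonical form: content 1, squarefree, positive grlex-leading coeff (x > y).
3*x^2 + 3*y^2 - 2*x - 3*y - 1

Degree: no degree-1 curve has this shape, so deg p = 2.
From the axis intercepts and sections: one x-axis crossing is at x = 1.
Putting this together gives p.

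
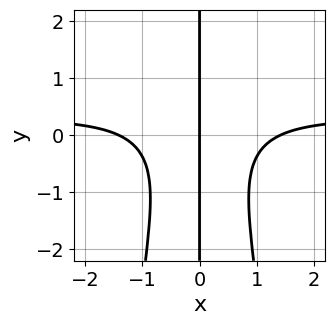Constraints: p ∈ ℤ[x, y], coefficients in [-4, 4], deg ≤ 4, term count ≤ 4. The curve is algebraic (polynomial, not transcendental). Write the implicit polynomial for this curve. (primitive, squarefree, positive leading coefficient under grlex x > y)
3*x^3*y - x^3 + x*y^2 + 2*x

1. The degree is 4 — a generic line meets the curve in up to 4 points.
2. Checking where it meets the axes: it meets the x-axis at x = 0 (among the integer gridlines); the visible y-axis segment lies entirely on the curve.
3. Together with the visible shape, these determine p as stated.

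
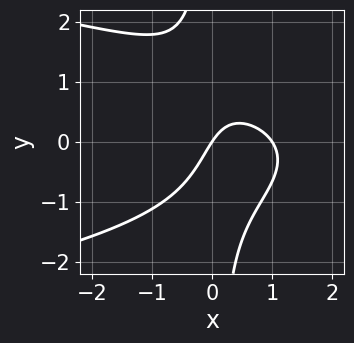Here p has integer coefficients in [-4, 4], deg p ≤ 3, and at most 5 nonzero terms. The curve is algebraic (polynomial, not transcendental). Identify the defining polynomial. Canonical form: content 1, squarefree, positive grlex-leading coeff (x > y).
3*x*y^2 + 3*x^2 - 3*x + 2*y

(a) Degree: a generic line meets the curve in up to 3 points, so deg p = 3.
(b) From the visible intercepts: one y-axis crossing is at y = 0; among the integer gridlines, it crosses the x-axis at x ∈ {0, 1}.
(c) Solving for integer coefficients yields p as stated.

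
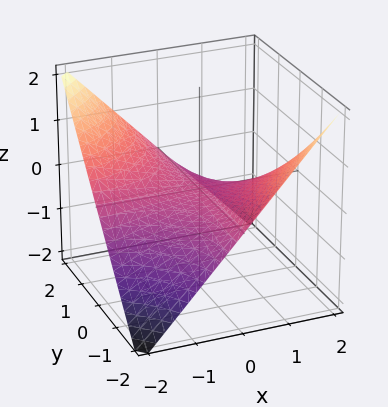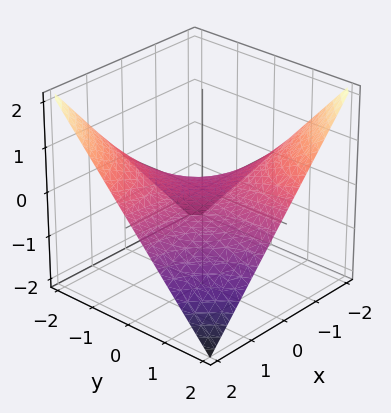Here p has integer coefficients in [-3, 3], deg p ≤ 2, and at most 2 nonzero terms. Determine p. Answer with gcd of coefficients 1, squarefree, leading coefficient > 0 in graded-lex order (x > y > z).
x*y + 2*z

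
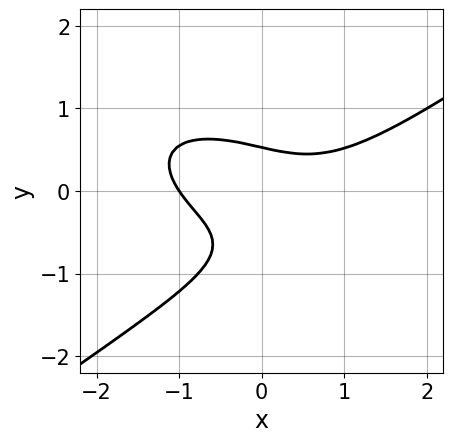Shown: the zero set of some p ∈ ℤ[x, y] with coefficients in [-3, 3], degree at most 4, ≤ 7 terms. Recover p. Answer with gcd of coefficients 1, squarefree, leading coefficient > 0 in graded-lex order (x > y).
deg p = 3. A generic line meets the curve in up to 3 points.
Against the integer gridlines: it crosses the x-axis at the gridline x = -1.
Fitting integer coefficients to these (and the overall shape) gives p.

x^3 - 3*y^3 - 2*x*y - 2*y^2 + 1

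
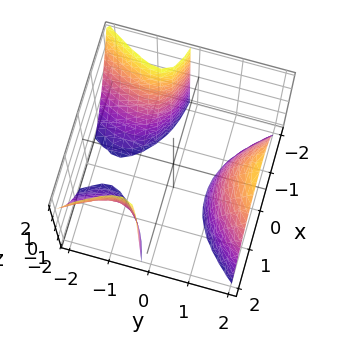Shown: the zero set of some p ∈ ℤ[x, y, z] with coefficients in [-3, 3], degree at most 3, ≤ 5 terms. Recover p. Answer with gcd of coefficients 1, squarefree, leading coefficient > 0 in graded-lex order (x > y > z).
2*x^2*y - y^3 + y^2*z + 2

First, there are 3 components. Treating them together as one polynomial.
Then, deg p = 3. The shape is more complex than any degree-2 surface.
Then, against the integer gridlines: it misses every integer gridline on the x-axis; the surface avoids every integer z-axis point in the box.
Finally, together with the visible shape, these determine p as stated.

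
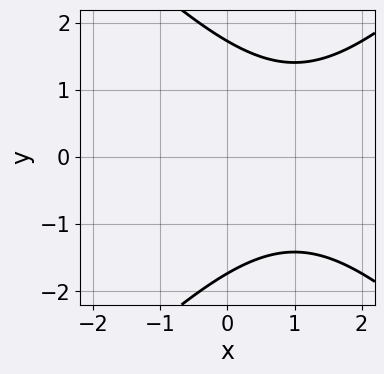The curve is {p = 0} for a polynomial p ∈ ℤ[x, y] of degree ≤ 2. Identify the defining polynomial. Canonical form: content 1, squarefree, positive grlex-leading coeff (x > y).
x^2 - y^2 - 2*x + 3

Degree: the shape is more complex than any degree-1 curve, so deg p = 2.
Symmetries: it's symmetric under y → −y, forcing even powers of y.
Reading off the gridlines: it misses every integer gridline on the x-axis.
Fitting integer coefficients to these (and the overall shape) gives p.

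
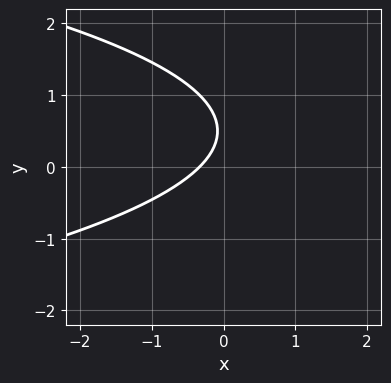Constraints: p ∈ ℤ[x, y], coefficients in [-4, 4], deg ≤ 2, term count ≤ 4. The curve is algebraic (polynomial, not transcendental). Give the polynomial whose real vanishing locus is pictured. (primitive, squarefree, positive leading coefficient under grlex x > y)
Degree: a generic line meets the curve in up to 2 points, so deg p = 2.
Checking where it meets the axes: the curve avoids every integer y-axis point in the box.
Together with the visible shape, these determine p as stated.

3*y^2 + 3*x - 3*y + 1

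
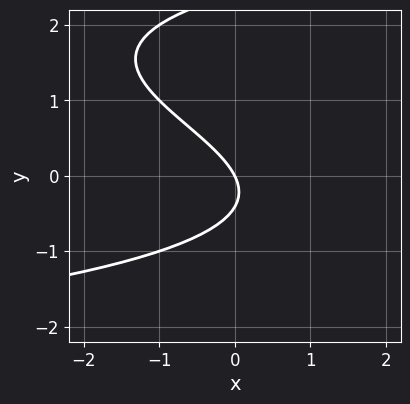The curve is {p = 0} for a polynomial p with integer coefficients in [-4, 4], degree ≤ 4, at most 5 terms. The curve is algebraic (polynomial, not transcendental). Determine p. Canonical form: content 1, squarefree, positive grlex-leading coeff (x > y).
First, degree: a generic line meets the curve in up to 3 points, so deg p = 3.
Then, against the integer gridlines: it meets the y-axis at y = 0 (among the integer gridlines); it meets the x-axis at x = 0 (among the integer gridlines).
Finally, the integer polynomial consistent with all of this is the stated p.

y^3 - 2*y^2 - 2*x - y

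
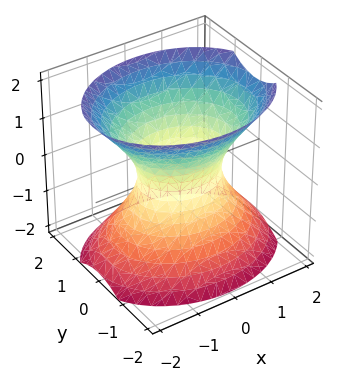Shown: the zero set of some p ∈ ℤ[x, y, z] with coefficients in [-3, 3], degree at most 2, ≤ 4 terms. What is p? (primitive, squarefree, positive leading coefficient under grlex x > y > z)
1. Degree: an hourglass — one-sheet hyperboloid; a quadric, so deg p = 2.
2. Symmetries: the z ↦ −z reflection is a symmetry, so z appears only in even powers; the y ↦ −y reflection is a symmetry, so y appears only in even powers; mirror symmetry x ↦ −x ⇒ only even powers of x.
3. Reading off the gridlines: the surface avoids every integer z-axis point in the box; among the integer gridlines, it crosses the x-axis at x ∈ {-1, 1}.
4. Fitting integer coefficients to these (and the overall shape) gives p.

2*x^2 + 3*y^2 - 2*z^2 - 2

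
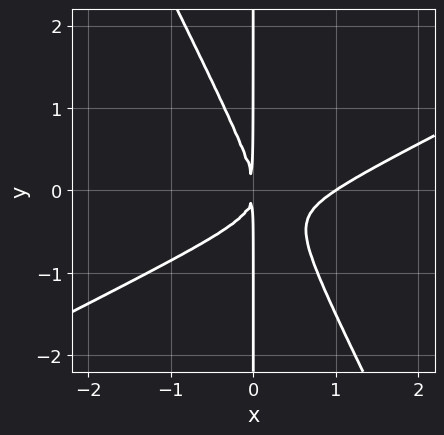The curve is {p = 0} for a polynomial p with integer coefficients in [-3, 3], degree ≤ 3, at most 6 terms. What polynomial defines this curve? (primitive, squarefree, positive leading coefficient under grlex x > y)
2*x^3 - 3*x^2*y - 2*x*y^2 - 2*x^2

1. deg p = 3.
2. Checking where it meets the axes: one x-axis crossing is at x = 1; the visible y-axis segment lies entirely on the curve.
3. Assembling these constraints gives the stated polynomial.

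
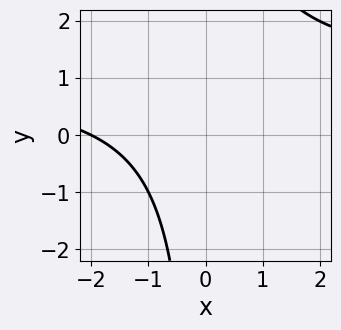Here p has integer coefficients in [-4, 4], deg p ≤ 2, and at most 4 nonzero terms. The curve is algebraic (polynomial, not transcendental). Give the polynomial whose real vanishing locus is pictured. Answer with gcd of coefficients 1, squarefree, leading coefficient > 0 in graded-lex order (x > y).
1. Degree: the shape is more complex than any degree-1 curve, so deg p = 2.
2. From the visible intercepts: the curve avoids every integer y-axis point in the box; it meets the x-axis at x = -2 (among the integer gridlines).
3. Putting this together gives p.

x*y - x - 2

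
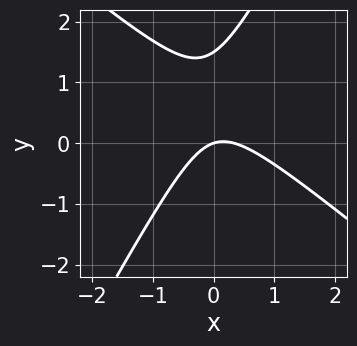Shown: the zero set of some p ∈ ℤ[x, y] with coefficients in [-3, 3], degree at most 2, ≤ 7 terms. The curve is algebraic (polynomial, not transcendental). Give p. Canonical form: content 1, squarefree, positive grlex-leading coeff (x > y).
3*x^2 + 2*x*y - 2*y^2 - x + 3*y

1. Degree: no degree-1 curve has this shape, so deg p = 2.
2. Observable constraints: it crosses the x-axis at the gridline x = 0; it meets the y-axis at y = 0 (among the integer gridlines).
3. Matching integer coefficients to the picture gives p.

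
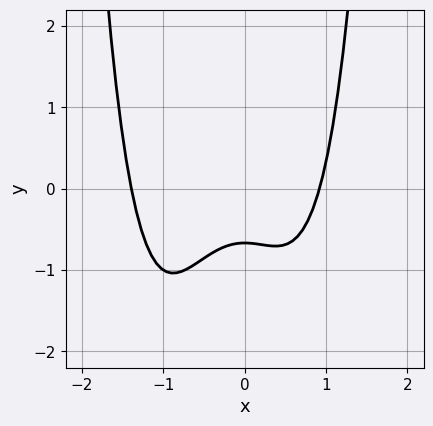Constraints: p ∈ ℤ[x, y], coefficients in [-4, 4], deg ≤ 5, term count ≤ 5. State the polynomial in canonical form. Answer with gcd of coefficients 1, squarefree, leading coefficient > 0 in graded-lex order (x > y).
3*x^4 + 2*x^3 - 2*x^2 - 3*y - 2

First, deg p = 4. The shape is more complex than any degree-3 curve.
Finally, putting this together gives p.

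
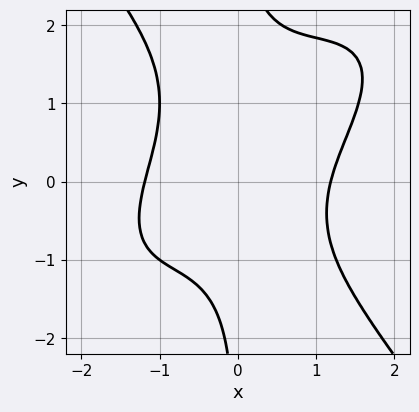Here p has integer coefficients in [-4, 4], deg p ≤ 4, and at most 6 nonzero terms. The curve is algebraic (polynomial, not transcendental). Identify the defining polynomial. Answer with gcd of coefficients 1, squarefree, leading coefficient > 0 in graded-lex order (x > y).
x^4 - x^3*y + x*y^3 - x*y^2 - 2

(a) deg p = 4. A generic line meets the curve in up to 4 points.
(b) Observable constraints: it misses every integer gridline on the y-axis.
(c) Fitting integer coefficients to these (and the overall shape) gives p.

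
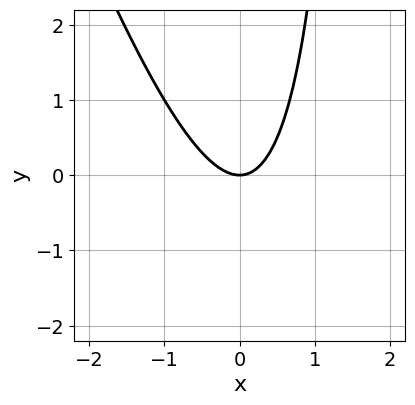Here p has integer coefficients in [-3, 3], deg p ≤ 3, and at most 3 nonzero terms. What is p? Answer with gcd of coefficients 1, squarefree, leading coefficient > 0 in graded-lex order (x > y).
3*x^2 + x*y - 2*y

(a) deg p = 2. The shape is more complex than any degree-1 curve.
(b) Observable constraints: one y-axis crossing is at y = 0; one x-axis crossing is at x = 0.
(c) Fitting integer coefficients to these (and the overall shape) gives p.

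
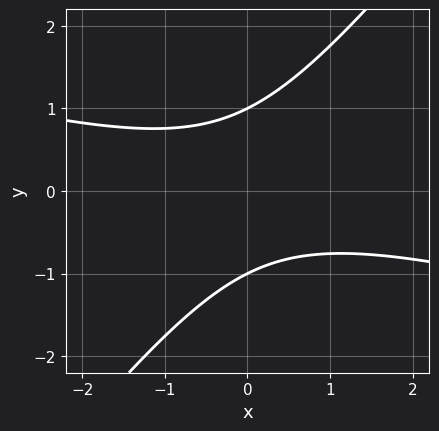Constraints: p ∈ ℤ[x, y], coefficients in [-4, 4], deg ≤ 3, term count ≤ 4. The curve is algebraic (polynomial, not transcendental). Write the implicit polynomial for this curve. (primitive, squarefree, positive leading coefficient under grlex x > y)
x^2 + 3*x*y - 3*y^2 + 3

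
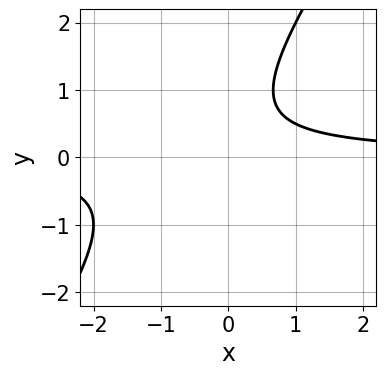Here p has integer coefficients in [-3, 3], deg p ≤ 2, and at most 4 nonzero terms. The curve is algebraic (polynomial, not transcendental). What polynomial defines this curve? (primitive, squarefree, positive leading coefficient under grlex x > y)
1. Degree: the shape is more complex than any degree-1 curve, so deg p = 2.
2. Checking where it meets the axes: no y-intercept at any integer in the box; it misses every integer gridline on the x-axis.
3. These observations pin down the coefficients.

3*x*y - 2*y^2 + 2*y - 2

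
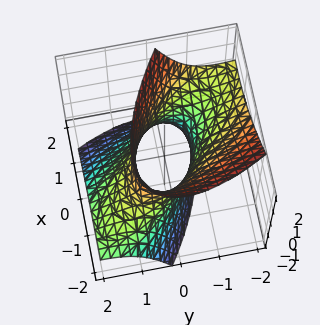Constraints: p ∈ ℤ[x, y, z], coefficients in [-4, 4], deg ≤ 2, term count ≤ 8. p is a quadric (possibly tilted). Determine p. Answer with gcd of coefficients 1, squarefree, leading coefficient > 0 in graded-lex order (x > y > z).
2*x^2 + 3*x*y + 2*y^2 + 3*y*z - z^2 - 2

(a) The degree is 2 — the shape is more complex than any degree-1 surface.
(b) From the visible intercepts: the x-axis gridline crossings are at x ∈ {-1, 1}; the surface avoids every integer z-axis point in the box.
(c) Putting this together gives p. Check: (0, -1, 0) on the y-axis lies on the surface, and p(0, -1, 0) = 0. ✓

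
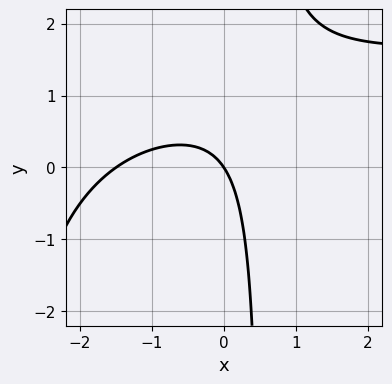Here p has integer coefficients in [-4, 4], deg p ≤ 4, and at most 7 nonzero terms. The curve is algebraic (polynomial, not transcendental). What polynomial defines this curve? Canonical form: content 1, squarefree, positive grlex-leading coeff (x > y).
1. The degree is 3 — no degree-2 curve has this shape.
2. Against the integer gridlines: one x-axis crossing is at x = 0; it crosses the y-axis at the gridline y = 0.
3. These observations pin down the coefficients.

x^2*y - 2*x^2 + 3*x*y - 3*x - 2*y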